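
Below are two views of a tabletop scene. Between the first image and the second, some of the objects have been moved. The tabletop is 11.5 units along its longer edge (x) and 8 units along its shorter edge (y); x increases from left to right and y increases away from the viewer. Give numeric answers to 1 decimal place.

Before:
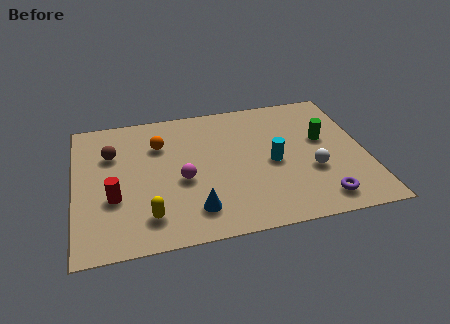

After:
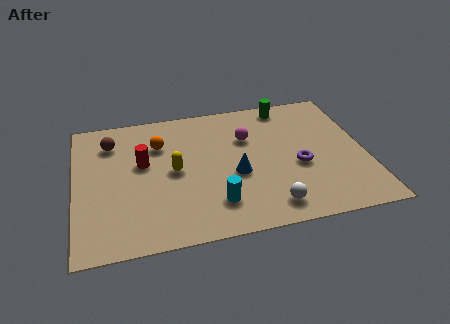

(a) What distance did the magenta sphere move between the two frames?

3.4

From (4.2, 3.4) to (6.9, 5.4), the magenta sphere covered √(2.7² + 2.0²) ≈ 3.4 units.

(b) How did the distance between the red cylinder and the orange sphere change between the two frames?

-2.2

The distance was about 3.4 in the first image and 1.2 in the second, so they moved 2.2 units closer together.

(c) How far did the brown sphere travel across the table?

0.7

The brown sphere moved from about (1.5, 5.5) to (1.5, 6.2), a distance of √(0.0² + 0.7²) ≈ 0.7.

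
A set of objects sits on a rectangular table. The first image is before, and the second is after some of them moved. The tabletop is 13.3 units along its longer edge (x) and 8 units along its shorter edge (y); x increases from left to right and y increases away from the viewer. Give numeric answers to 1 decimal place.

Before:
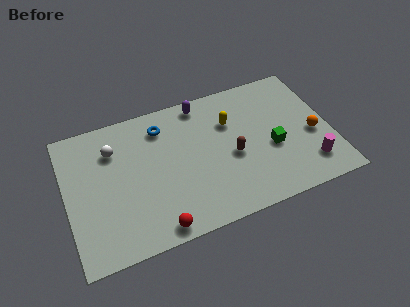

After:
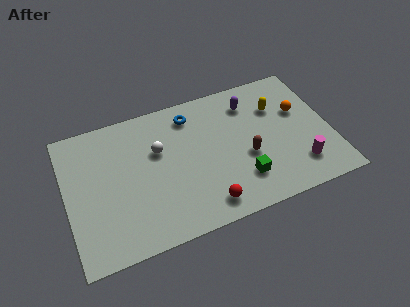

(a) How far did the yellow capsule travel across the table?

2.4

The yellow capsule was near (8.4, 5.5) before and (10.8, 5.6) after, so it travelled √(2.4² + 0.1²) ≈ 2.4 units.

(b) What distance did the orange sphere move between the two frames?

1.7

The orange sphere moved from about (12.4, 3.4) to (11.9, 5.0), a distance of √(0.5² + 1.6²) ≈ 1.7.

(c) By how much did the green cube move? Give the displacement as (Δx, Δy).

(-1.7, -1.3)

From the two frames, the green cube sits at roughly (10.3, 3.3) before and (8.6, 2.0) after.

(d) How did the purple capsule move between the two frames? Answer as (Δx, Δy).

(2.4, -0.8)

The purple capsule was at about (7.1, 7.1) and moved to about (9.5, 6.3).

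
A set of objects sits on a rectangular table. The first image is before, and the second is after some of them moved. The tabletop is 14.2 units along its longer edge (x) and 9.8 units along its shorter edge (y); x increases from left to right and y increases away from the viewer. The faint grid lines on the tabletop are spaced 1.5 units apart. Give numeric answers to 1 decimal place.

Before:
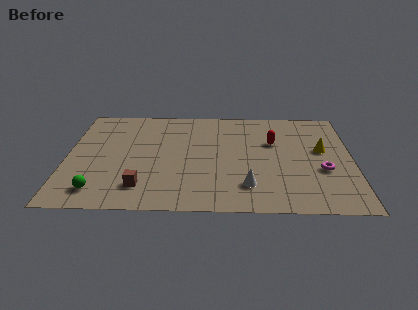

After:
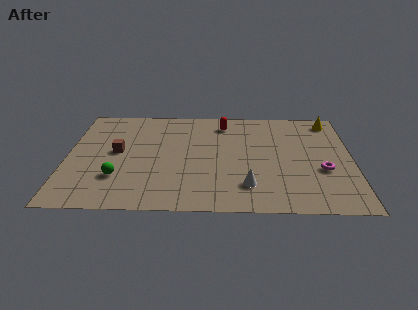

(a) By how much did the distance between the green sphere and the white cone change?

-0.9

Before: roughly 7.3 units apart; after: 6.4. That's 0.9 units closer together.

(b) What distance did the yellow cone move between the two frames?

2.9

From (12.7, 5.6) to (13.2, 8.5), the yellow cone covered √(0.5² + 2.9²) ≈ 2.9 units.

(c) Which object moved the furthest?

the brown cube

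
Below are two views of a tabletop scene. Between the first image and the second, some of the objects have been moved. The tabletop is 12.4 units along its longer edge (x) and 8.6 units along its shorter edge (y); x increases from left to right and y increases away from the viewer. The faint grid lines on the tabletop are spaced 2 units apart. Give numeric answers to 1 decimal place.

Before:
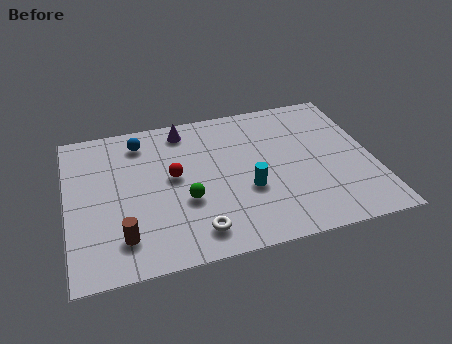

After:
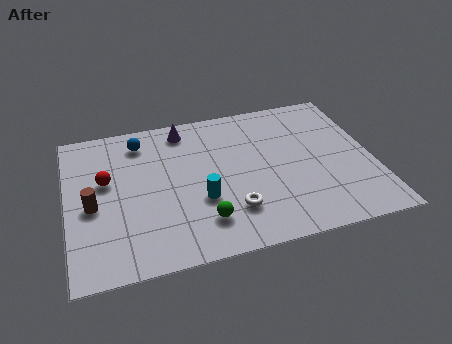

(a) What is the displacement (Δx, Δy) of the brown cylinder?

(-1.1, 2.0)

The brown cylinder was at about (2.1, 1.8) and moved to about (1.0, 3.8).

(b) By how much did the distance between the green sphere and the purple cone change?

+1.3

They were about 4.2 units apart before and 5.5 after — 1.3 units further apart.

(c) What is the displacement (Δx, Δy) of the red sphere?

(-2.7, 0.4)

The red sphere started near (4.3, 4.7) and ended near (1.6, 5.1).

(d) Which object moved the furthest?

the red sphere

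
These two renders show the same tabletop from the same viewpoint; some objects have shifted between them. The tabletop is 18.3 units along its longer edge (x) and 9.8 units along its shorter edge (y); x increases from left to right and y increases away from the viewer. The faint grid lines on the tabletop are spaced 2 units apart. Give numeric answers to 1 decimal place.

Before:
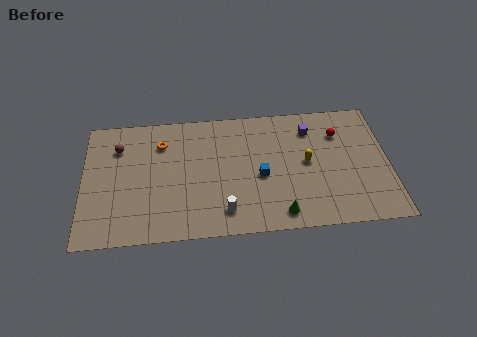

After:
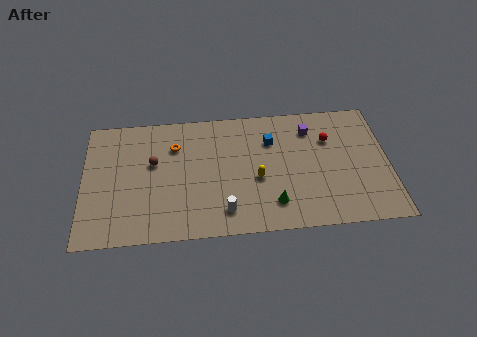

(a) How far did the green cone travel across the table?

0.9

The green cone was near (11.7, 1.3) before and (11.3, 2.1) after, so it travelled √(0.4² + 0.8²) ≈ 0.9 units.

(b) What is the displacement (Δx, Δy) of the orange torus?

(0.8, -0.3)

The orange torus was at about (4.7, 7.4) and moved to about (5.5, 7.1).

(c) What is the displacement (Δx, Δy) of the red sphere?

(-0.6, -0.4)

The red sphere started near (15.4, 7.2) and ended near (14.8, 6.8).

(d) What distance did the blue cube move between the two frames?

2.8

From (10.6, 4.3) to (11.3, 7.0), the blue cube covered √(0.7² + 2.7²) ≈ 2.8 units.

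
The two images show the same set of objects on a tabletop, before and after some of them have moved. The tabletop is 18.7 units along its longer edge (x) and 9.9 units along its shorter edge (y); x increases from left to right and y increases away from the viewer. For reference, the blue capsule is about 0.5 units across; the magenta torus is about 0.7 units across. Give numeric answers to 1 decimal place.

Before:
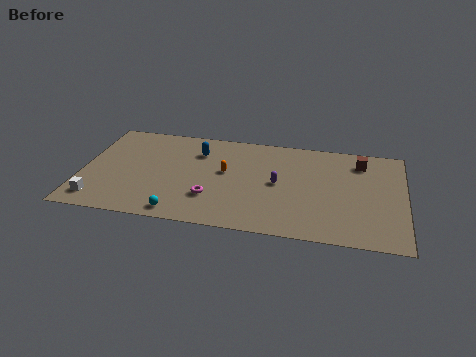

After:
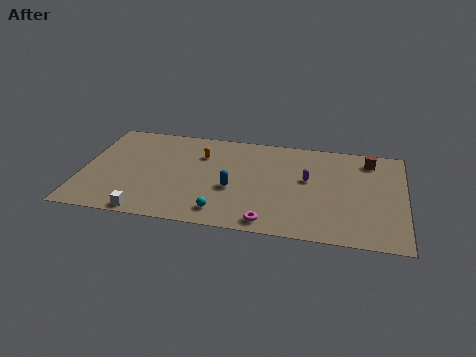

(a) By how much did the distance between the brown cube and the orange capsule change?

+1.7

The distance was about 8.2 in the first image and 9.9 in the second, so they moved 1.7 units further apart.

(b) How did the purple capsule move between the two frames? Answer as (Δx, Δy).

(1.7, 0.7)

The purple capsule was at about (11.4, 5.0) and moved to about (13.1, 5.7).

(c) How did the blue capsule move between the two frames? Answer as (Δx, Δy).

(2.2, -3.4)

From the two frames, the blue capsule sits at roughly (6.6, 7.4) before and (8.8, 4.0) after.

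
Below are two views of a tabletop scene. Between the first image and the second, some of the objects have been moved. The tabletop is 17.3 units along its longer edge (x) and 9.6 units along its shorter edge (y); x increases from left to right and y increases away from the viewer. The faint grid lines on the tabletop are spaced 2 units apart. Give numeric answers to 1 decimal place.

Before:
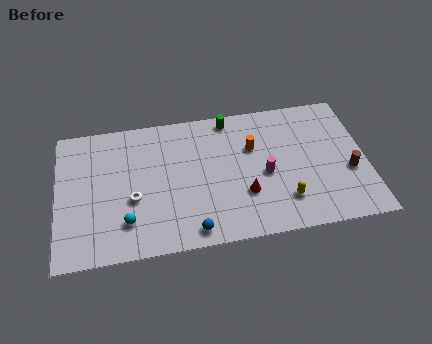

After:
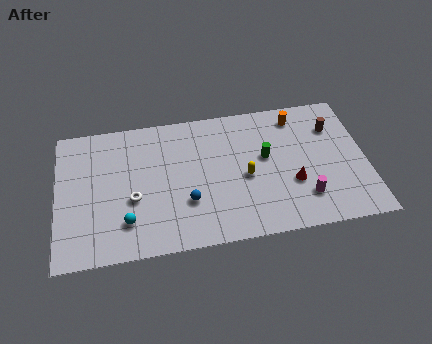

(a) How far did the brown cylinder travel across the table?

3.4

The brown cylinder was near (16.3, 3.7) before and (15.6, 7.0) after, so it travelled √(0.7² + 3.3²) ≈ 3.4 units.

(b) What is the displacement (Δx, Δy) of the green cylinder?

(1.9, -3.1)

The green cylinder started near (9.8, 8.6) and ended near (11.7, 5.5).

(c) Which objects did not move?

the cyan sphere and the white torus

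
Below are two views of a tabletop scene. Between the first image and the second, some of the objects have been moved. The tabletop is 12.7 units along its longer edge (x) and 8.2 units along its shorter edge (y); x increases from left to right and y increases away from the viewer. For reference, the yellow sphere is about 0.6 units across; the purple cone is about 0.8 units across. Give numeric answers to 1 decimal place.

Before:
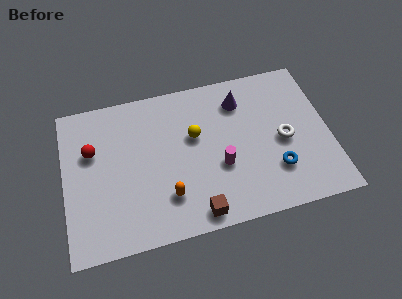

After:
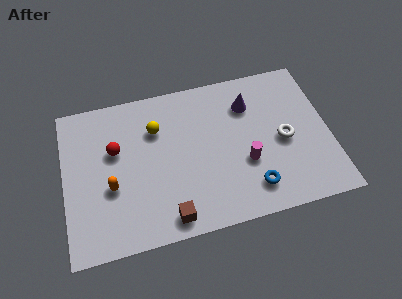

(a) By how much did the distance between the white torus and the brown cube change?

+1.1

Before: roughly 5.3 units apart; after: 6.4. That's 1.1 units further apart.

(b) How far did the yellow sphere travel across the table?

2.0

From (6.3, 5.0) to (4.5, 5.8), the yellow sphere covered √(1.8² + 0.8²) ≈ 2.0 units.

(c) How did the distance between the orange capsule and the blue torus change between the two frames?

+1.6

The distance was about 5.2 in the first image and 6.8 in the second, so they moved 1.6 units further apart.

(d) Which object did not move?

the white torus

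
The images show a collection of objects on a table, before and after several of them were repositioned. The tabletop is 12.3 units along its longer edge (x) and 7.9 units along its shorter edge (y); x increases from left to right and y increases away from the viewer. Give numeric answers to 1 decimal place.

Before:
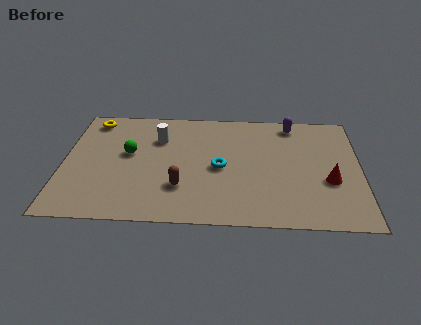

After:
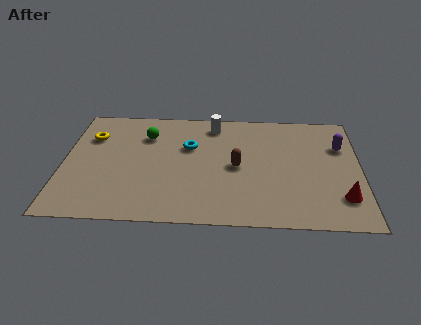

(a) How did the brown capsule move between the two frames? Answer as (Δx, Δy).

(2.3, 1.5)

From the two frames, the brown capsule sits at roughly (4.9, 2.3) before and (7.2, 3.8) after.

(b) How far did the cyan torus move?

1.9

From (6.5, 3.7) to (5.2, 5.1), the cyan torus covered √(1.3² + 1.4²) ≈ 1.9 units.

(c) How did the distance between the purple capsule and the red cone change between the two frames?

-0.7

The distance was about 4.2 in the first image and 3.5 in the second, so they moved 0.7 units closer together.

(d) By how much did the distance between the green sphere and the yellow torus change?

-0.5

Before: roughly 2.8 units apart; after: 2.3. That's 0.5 units closer together.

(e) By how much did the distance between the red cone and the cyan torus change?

+2.5

They were about 4.6 units apart before and 7.1 after — 2.5 units further apart.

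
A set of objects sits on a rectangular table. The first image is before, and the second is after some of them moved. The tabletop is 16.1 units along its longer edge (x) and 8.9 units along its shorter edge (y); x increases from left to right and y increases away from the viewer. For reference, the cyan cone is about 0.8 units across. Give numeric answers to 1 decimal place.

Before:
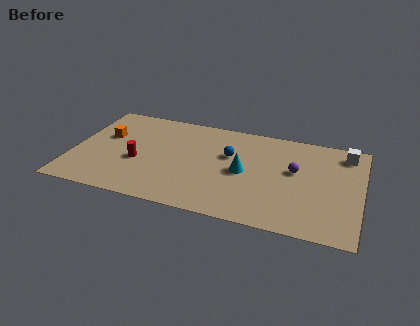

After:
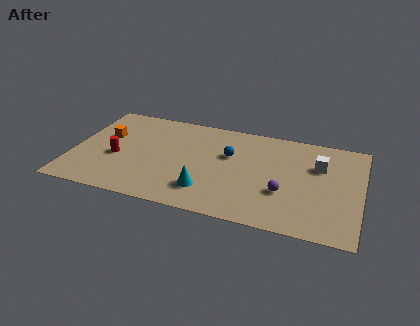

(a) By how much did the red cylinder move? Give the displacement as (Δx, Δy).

(-1.2, 0.1)

The red cylinder was at about (3.7, 3.6) and moved to about (2.5, 3.7).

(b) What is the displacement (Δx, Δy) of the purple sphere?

(-0.5, -2.1)

The purple sphere was at about (12.4, 5.2) and moved to about (11.9, 3.1).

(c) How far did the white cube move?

2.1

The white cube moved from about (15.1, 7.5) to (13.7, 6.0), a distance of √(1.4² + 1.5²) ≈ 2.1.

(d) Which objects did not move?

the orange cube and the blue sphere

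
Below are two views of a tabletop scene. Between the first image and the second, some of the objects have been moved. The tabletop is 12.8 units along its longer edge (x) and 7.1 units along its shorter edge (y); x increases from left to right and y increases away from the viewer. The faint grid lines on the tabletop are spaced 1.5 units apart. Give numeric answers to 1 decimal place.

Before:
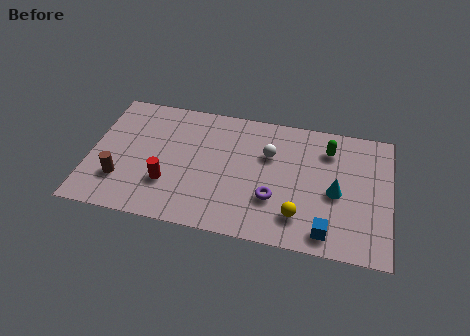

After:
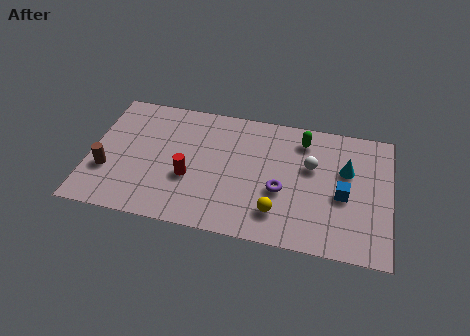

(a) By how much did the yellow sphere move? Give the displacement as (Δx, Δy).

(-0.9, 0.0)

From the two frames, the yellow sphere sits at roughly (9.0, 1.6) before and (8.1, 1.6) after.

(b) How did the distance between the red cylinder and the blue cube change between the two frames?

-0.4

The distance was about 6.9 in the first image and 6.5 in the second, so they moved 0.4 units closer together.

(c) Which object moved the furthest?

the blue cube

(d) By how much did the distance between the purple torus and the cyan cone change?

+0.4

The distance was about 2.8 in the first image and 3.2 in the second, so they moved 0.4 units further apart.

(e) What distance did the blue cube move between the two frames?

2.2

The blue cube was near (10.2, 1.0) before and (10.8, 3.1) after, so it travelled √(0.6² + 2.1²) ≈ 2.2 units.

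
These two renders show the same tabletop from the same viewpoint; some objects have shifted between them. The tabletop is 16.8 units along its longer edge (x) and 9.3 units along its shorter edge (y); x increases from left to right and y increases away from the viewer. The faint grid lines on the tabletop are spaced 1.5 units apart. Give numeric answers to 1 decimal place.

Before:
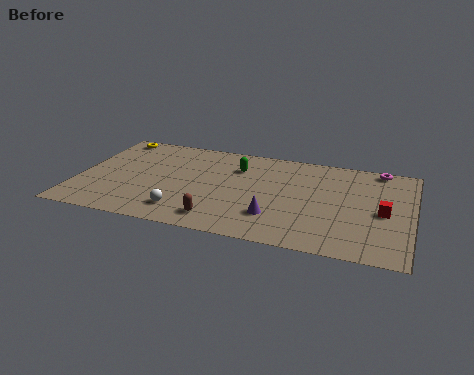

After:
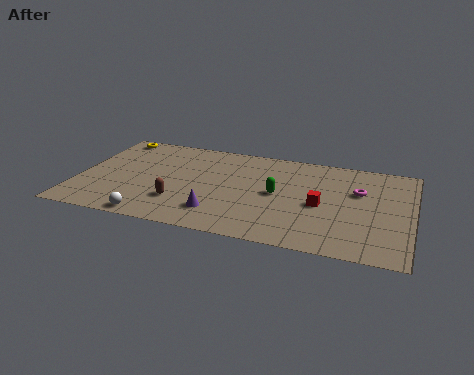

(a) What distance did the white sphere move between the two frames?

1.8

From (5.6, 1.8) to (4.1, 0.8), the white sphere covered √(1.5² + 1.0²) ≈ 1.8 units.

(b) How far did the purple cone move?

2.8

The purple cone moved from about (10.1, 2.5) to (7.3, 2.1), a distance of √(2.8² + 0.4²) ≈ 2.8.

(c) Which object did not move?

the yellow torus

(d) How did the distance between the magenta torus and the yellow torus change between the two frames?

-0.7

Before: roughly 13.7 units apart; after: 13.0. That's 0.7 units closer together.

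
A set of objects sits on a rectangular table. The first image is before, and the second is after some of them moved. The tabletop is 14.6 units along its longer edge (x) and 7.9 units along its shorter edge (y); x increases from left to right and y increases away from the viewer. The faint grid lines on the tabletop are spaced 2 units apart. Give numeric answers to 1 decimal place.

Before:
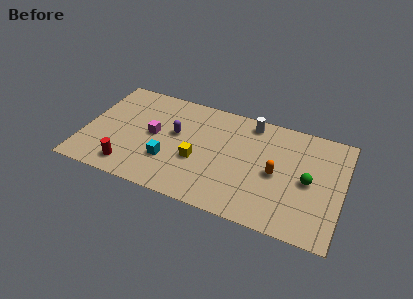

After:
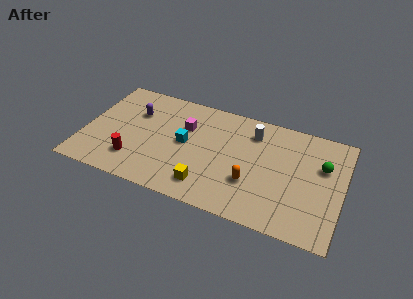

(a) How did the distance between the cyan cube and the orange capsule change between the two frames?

-1.9

Before: roughly 6.1 units apart; after: 4.2. That's 1.9 units closer together.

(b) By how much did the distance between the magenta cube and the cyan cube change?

-0.7

The distance was about 1.9 in the first image and 1.2 in the second, so they moved 0.7 units closer together.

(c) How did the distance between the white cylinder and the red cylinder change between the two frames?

-0.8

The distance was about 8.5 in the first image and 7.7 in the second, so they moved 0.8 units closer together.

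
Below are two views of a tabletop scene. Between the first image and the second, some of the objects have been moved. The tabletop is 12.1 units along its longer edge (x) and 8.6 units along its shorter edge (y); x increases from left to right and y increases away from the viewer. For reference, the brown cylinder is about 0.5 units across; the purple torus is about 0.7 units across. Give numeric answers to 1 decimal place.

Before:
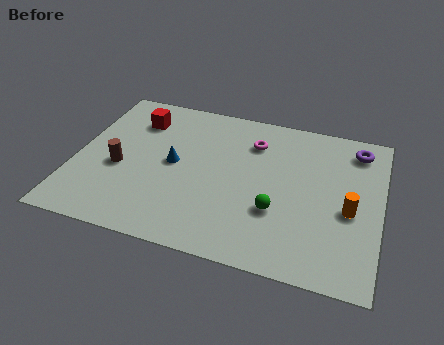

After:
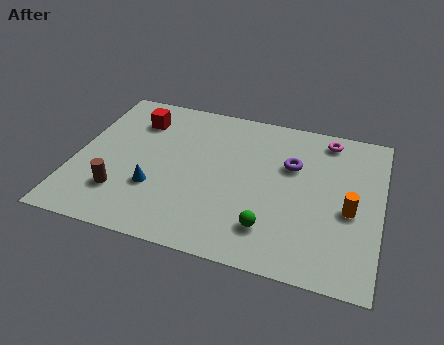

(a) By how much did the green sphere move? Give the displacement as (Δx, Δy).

(-0.2, -1.0)

The green sphere was at about (8.1, 2.9) and moved to about (7.9, 1.9).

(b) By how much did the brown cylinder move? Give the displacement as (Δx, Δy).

(0.2, -1.4)

The brown cylinder started near (1.8, 3.6) and ended near (2.0, 2.2).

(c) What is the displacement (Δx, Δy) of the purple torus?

(-2.5, -1.6)

The purple torus was at about (11.0, 7.2) and moved to about (8.5, 5.6).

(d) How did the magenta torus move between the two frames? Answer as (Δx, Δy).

(2.9, 1.0)

The magenta torus started near (6.9, 6.5) and ended near (9.8, 7.5).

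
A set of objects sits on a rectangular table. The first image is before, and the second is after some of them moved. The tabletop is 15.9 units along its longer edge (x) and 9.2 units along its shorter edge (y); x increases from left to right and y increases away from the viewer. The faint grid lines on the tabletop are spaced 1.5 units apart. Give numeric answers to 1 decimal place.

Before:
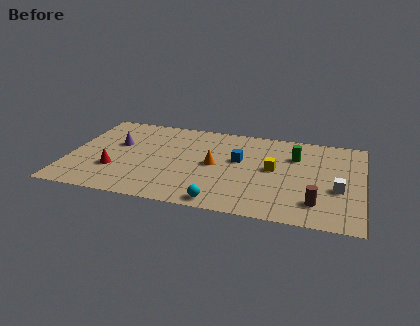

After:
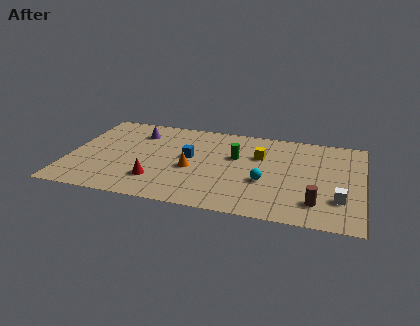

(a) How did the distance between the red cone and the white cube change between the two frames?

-2.2

Before: roughly 12.0 units apart; after: 9.8. That's 2.2 units closer together.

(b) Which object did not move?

the brown cylinder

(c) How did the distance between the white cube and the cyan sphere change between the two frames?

-2.6

They were about 6.7 units apart before and 4.1 after — 2.6 units closer together.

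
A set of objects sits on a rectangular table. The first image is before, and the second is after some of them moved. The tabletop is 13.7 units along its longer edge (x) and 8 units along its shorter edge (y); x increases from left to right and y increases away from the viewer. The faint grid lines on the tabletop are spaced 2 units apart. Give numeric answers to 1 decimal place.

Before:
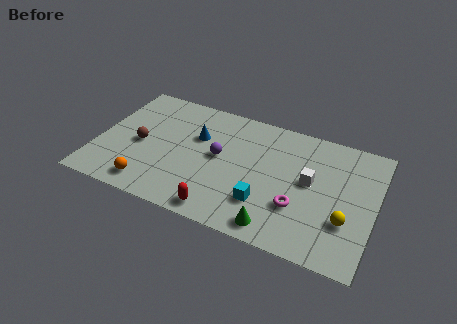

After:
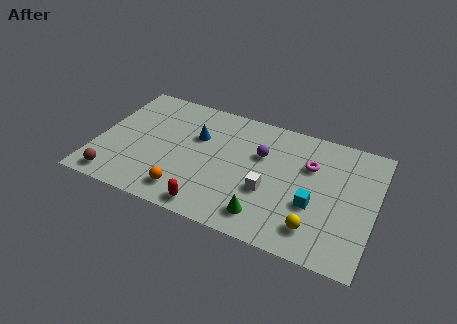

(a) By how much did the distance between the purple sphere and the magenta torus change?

-2.0

The distance was about 4.4 in the first image and 2.4 in the second, so they moved 2.0 units closer together.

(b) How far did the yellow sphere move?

1.7

The yellow sphere moved from about (12.4, 2.6) to (11.0, 1.6), a distance of √(1.4² + 1.0²) ≈ 1.7.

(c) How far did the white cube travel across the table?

2.4

The white cube moved from about (10.5, 4.4) to (8.6, 3.0), a distance of √(1.9² + 1.4²) ≈ 2.4.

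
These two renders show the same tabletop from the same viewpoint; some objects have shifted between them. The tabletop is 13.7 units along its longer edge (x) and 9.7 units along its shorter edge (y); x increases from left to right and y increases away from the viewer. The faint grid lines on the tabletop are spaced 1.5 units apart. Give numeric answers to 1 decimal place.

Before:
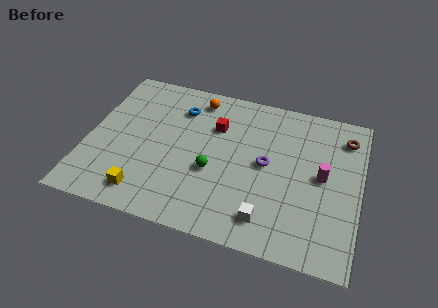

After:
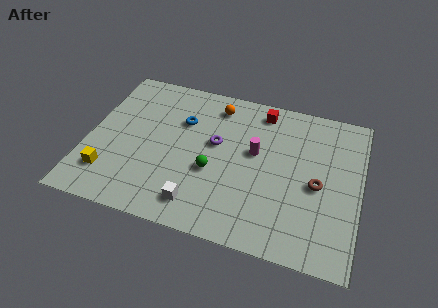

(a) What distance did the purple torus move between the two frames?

2.7

The purple torus was near (9.0, 5.0) before and (6.4, 5.6) after, so it travelled √(2.6² + 0.6²) ≈ 2.7 units.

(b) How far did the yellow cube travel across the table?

2.0

The yellow cube was near (3.2, 1.5) before and (1.3, 2.2) after, so it travelled √(1.9² + 0.7²) ≈ 2.0 units.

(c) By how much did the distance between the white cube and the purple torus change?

+0.7

Before: roughly 3.3 units apart; after: 4.0. That's 0.7 units further apart.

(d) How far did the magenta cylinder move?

3.5

The magenta cylinder was near (11.8, 5.0) before and (8.4, 5.6) after, so it travelled √(3.4² + 0.6²) ≈ 3.5 units.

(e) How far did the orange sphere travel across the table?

1.0

From (5.2, 8.3) to (6.2, 8.1), the orange sphere covered √(1.0² + 0.2²) ≈ 1.0 units.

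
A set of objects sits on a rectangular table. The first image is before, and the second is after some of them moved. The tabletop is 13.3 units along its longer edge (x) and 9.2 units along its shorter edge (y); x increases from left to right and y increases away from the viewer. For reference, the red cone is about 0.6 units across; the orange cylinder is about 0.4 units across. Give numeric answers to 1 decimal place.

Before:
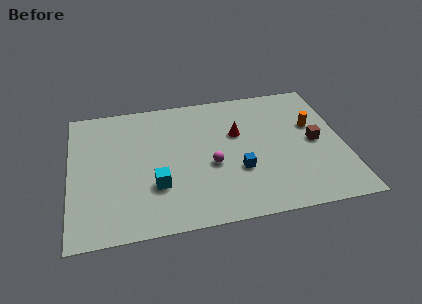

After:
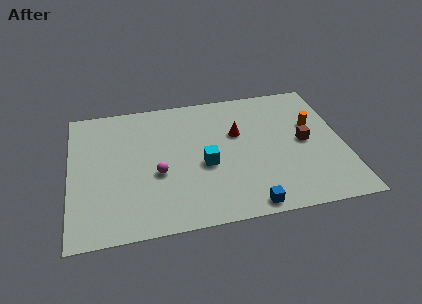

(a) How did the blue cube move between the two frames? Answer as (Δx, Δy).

(0.3, -2.4)

The blue cube started near (8.1, 3.2) and ended near (8.4, 0.8).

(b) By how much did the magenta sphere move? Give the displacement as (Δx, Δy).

(-2.6, -0.1)

From the two frames, the magenta sphere sits at roughly (6.8, 3.8) before and (4.2, 3.7) after.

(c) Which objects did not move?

the orange cylinder and the red cone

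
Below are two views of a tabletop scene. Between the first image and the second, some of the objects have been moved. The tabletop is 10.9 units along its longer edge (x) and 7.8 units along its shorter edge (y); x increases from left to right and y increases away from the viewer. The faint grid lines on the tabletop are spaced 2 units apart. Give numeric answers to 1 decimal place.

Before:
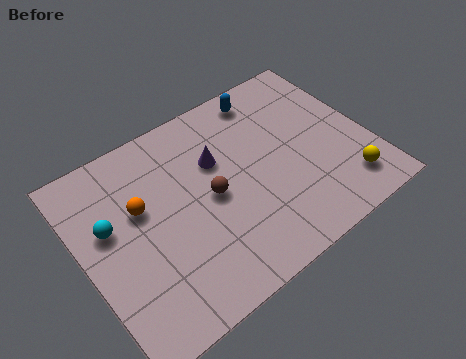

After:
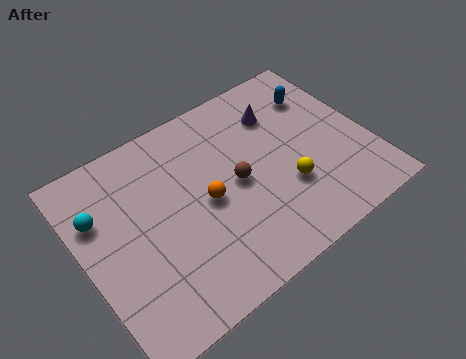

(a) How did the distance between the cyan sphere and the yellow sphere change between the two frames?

-1.9

Before: roughly 9.1 units apart; after: 7.2. That's 1.9 units closer together.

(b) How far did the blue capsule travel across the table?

2.1

From (7.6, 6.8) to (9.5, 5.8), the blue capsule covered √(1.9² + 1.0²) ≈ 2.1 units.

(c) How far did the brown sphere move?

1.0

The brown sphere moved from about (4.8, 3.8) to (5.8, 3.8), a distance of √(1.0² + 0.0²) ≈ 1.0.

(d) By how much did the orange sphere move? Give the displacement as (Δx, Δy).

(2.3, -1.1)

The orange sphere was at about (2.3, 4.8) and moved to about (4.6, 3.7).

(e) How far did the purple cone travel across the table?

2.7

From (5.3, 5.1) to (7.9, 5.8), the purple cone covered √(2.6² + 0.7²) ≈ 2.7 units.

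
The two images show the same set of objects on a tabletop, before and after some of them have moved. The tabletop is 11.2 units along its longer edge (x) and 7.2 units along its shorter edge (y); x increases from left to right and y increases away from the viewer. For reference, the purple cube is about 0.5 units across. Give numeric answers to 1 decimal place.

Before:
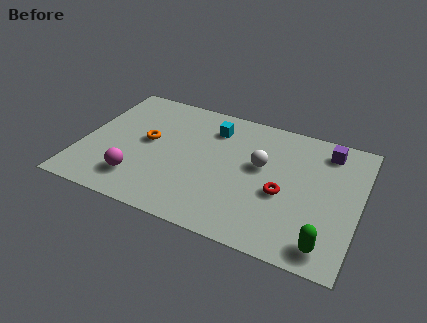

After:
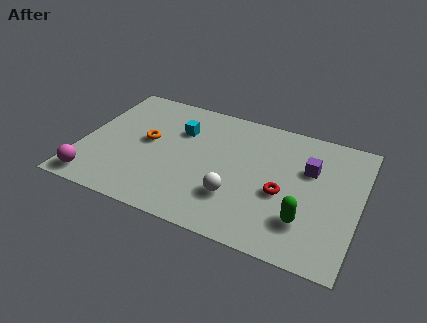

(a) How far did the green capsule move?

1.3

From (10.1, 1.0) to (9.2, 1.9), the green capsule covered √(0.9² + 0.9²) ≈ 1.3 units.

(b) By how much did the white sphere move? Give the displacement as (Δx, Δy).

(-0.8, -2.1)

The white sphere started near (7.2, 4.2) and ended near (6.4, 2.1).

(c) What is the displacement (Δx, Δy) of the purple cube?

(-0.6, -1.3)

The purple cube was at about (9.7, 6.0) and moved to about (9.1, 4.7).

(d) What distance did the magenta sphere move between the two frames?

1.8

The magenta sphere moved from about (2.5, 1.6) to (0.8, 0.9), a distance of √(1.7² + 0.7²) ≈ 1.8.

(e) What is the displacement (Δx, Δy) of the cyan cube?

(-1.3, -0.6)

From the two frames, the cyan cube sits at roughly (5.1, 5.6) before and (3.8, 5.0) after.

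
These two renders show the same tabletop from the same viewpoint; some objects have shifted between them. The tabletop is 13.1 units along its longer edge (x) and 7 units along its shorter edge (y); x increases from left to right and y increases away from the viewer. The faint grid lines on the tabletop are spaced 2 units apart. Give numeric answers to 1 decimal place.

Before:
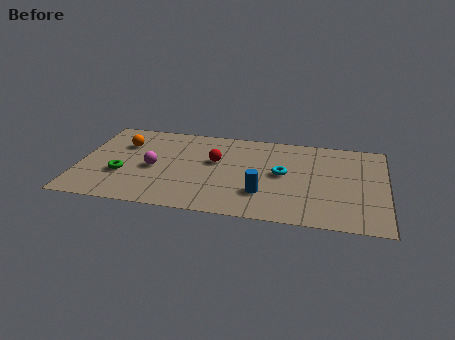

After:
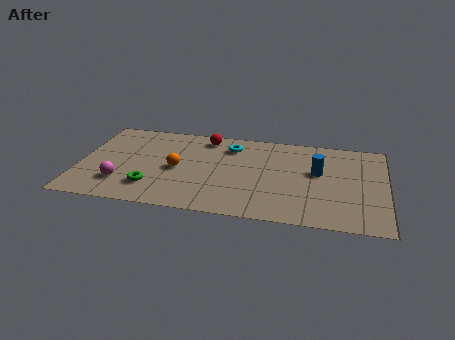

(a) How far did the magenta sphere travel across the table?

1.9

The magenta sphere was near (3.2, 3.2) before and (1.9, 1.8) after, so it travelled √(1.3² + 1.4²) ≈ 1.9 units.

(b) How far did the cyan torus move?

2.9

From (8.7, 3.7) to (6.4, 5.5), the cyan torus covered √(2.3² + 1.8²) ≈ 2.9 units.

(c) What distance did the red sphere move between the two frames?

1.9

The red sphere was near (5.8, 4.2) before and (5.3, 6.0) after, so it travelled √(0.5² + 1.8²) ≈ 1.9 units.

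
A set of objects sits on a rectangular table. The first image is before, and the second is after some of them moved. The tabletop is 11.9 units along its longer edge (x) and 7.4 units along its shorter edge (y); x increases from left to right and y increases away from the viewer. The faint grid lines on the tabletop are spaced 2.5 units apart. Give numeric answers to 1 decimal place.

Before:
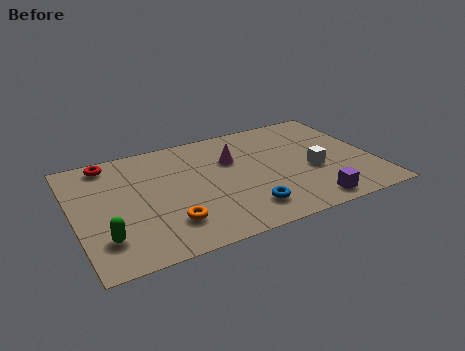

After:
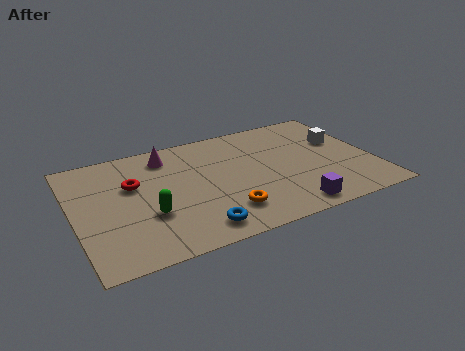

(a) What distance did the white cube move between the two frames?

2.1

The white cube was near (9.4, 3.0) before and (10.8, 4.6) after, so it travelled √(1.4² + 1.6²) ≈ 2.1 units.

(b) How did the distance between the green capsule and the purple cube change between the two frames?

-2.4

The distance was about 8.1 in the first image and 5.7 in the second, so they moved 2.4 units closer together.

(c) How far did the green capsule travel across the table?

2.0

From (1.0, 1.8) to (2.8, 2.6), the green capsule covered √(1.8² + 0.8²) ≈ 2.0 units.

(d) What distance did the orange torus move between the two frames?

2.2

From (3.5, 1.8) to (5.7, 1.7), the orange torus covered √(2.2² + 0.1²) ≈ 2.2 units.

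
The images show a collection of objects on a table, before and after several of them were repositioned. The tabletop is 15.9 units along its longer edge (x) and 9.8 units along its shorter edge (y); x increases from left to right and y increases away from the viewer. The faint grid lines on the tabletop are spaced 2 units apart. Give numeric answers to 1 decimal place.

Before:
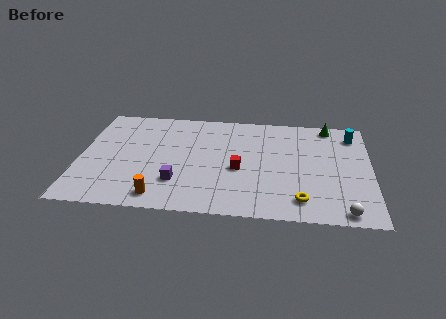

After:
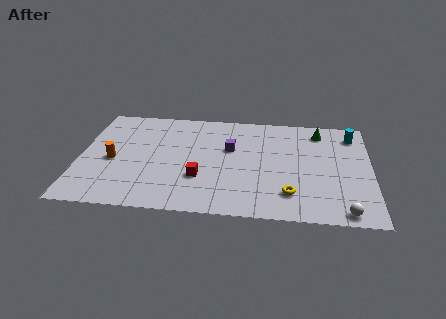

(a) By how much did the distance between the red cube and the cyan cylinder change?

+2.3

They were about 7.3 units apart before and 9.6 after — 2.3 units further apart.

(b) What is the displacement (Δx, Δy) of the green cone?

(-0.5, -0.6)

The green cone started near (13.6, 8.8) and ended near (13.1, 8.2).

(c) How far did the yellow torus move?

0.8

The yellow torus was near (12.1, 1.7) before and (11.5, 2.2) after, so it travelled √(0.6² + 0.5²) ≈ 0.8 units.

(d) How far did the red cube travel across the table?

2.3

From (8.7, 4.2) to (6.6, 3.2), the red cube covered √(2.1² + 1.0²) ≈ 2.3 units.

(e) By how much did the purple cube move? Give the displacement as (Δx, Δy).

(2.8, 3.4)

The purple cube was at about (5.4, 2.7) and moved to about (8.2, 6.1).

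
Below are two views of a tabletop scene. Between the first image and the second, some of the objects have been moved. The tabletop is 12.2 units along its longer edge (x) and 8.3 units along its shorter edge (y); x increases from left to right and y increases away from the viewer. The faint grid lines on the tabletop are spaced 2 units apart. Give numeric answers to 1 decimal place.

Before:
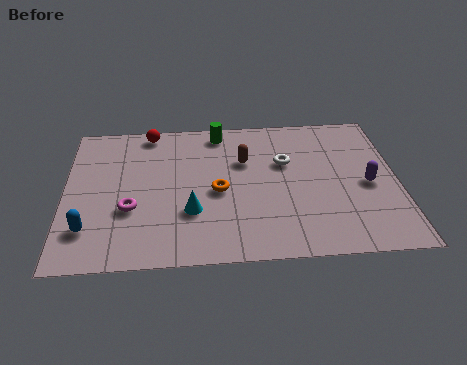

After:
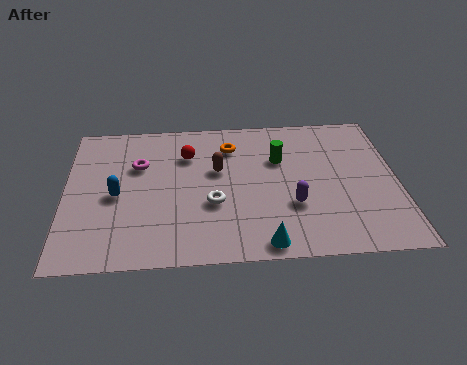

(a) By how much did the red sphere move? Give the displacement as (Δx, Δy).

(1.4, -1.5)

The red sphere started near (3.1, 7.5) and ended near (4.5, 6.0).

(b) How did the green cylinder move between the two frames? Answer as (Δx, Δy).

(2.2, -1.8)

The green cylinder was at about (5.7, 7.3) and moved to about (7.9, 5.5).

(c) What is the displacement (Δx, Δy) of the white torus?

(-2.7, -2.2)

The white torus was at about (8.1, 5.3) and moved to about (5.4, 3.1).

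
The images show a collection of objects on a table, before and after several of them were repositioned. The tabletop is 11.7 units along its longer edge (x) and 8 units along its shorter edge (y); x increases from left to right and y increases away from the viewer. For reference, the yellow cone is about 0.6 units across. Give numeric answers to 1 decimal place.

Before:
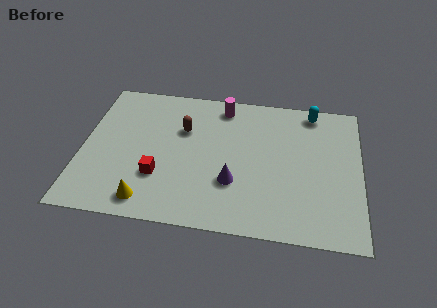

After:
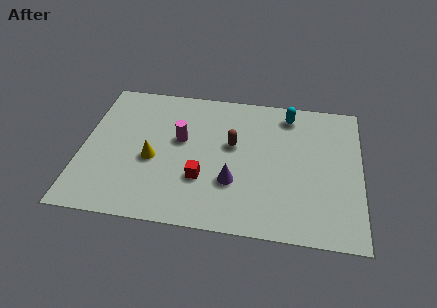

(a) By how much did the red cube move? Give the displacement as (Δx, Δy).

(1.8, 0.1)

The red cube was at about (3.3, 2.5) and moved to about (5.1, 2.6).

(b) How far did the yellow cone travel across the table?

2.3

The yellow cone was near (2.9, 1.1) before and (3.0, 3.4) after, so it travelled √(0.1² + 2.3²) ≈ 2.3 units.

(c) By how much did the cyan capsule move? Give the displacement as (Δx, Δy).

(-1.0, -0.3)

The cyan capsule was at about (9.6, 7.1) and moved to about (8.6, 6.8).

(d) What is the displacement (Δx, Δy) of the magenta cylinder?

(-1.7, -2.2)

The magenta cylinder started near (5.8, 6.9) and ended near (4.1, 4.7).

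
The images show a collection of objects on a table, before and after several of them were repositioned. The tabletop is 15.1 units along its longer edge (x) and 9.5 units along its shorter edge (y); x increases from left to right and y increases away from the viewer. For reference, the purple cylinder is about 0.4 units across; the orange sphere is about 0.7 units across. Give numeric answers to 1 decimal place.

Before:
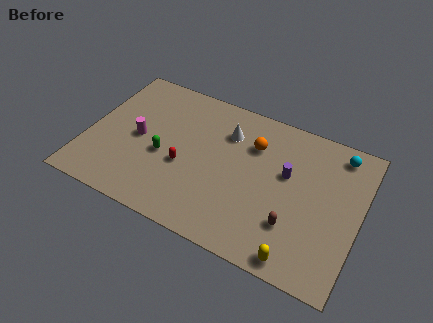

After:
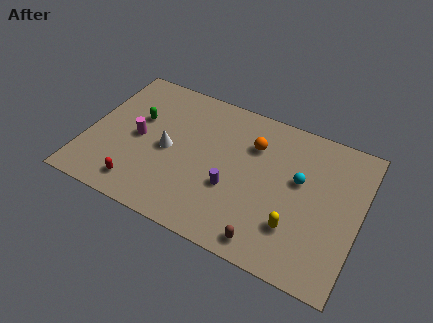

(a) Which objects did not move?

the orange sphere and the magenta cylinder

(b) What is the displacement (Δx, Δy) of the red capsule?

(-2.2, -2.3)

The red capsule started near (5.5, 3.8) and ended near (3.3, 1.5).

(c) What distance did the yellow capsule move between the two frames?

1.7

The yellow capsule was near (12.2, 0.9) before and (11.8, 2.6) after, so it travelled √(0.4² + 1.7²) ≈ 1.7 units.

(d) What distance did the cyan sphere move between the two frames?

3.2

The cyan sphere was near (13.6, 8.2) before and (11.7, 5.6) after, so it travelled √(1.9² + 2.6²) ≈ 3.2 units.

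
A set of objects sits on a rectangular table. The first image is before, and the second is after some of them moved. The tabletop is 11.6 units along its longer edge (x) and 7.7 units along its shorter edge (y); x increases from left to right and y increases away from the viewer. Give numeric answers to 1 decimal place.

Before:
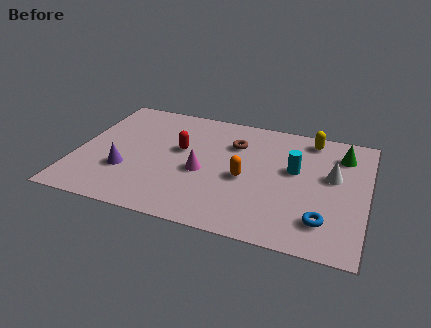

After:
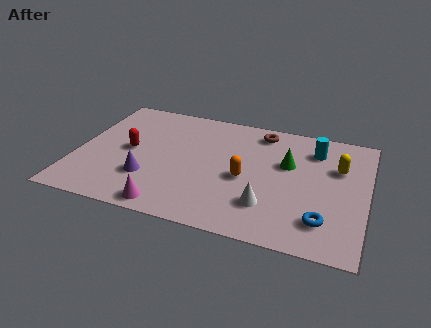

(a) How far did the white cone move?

3.5

The white cone moved from about (10.2, 4.5) to (7.8, 2.0), a distance of √(2.4² + 2.5²) ≈ 3.5.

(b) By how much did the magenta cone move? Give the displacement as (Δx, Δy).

(-1.1, -2.5)

From the two frames, the magenta cone sits at roughly (5.1, 3.3) before and (4.0, 0.8) after.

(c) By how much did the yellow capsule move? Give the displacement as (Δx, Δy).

(1.2, -1.6)

The yellow capsule started near (9.2, 6.7) and ended near (10.4, 5.1).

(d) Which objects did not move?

the blue torus and the orange capsule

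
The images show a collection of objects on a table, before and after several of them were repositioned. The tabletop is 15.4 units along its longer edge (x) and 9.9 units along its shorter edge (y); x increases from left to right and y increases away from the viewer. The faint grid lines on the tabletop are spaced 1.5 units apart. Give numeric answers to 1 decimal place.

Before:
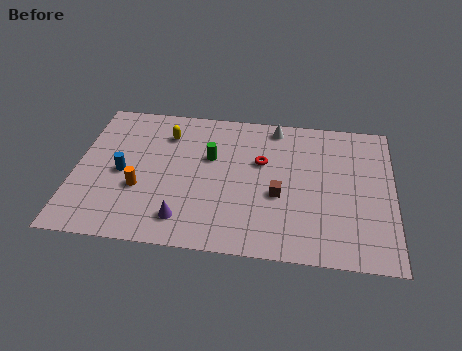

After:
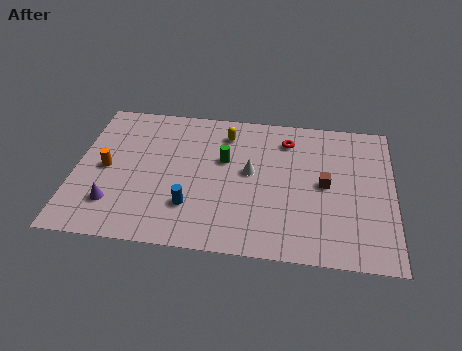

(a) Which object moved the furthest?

the blue cylinder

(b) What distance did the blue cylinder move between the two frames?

3.9

From (2.3, 4.6) to (5.7, 2.7), the blue cylinder covered √(3.4² + 1.9²) ≈ 3.9 units.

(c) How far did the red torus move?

2.1

The red torus was near (9.0, 6.2) before and (10.2, 7.9) after, so it travelled √(1.2² + 1.7²) ≈ 2.1 units.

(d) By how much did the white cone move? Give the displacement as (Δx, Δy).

(-1.1, -3.4)

The white cone started near (9.6, 8.8) and ended near (8.5, 5.4).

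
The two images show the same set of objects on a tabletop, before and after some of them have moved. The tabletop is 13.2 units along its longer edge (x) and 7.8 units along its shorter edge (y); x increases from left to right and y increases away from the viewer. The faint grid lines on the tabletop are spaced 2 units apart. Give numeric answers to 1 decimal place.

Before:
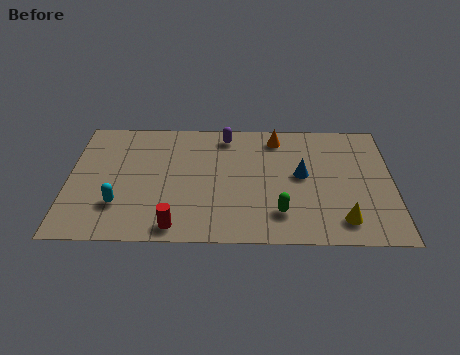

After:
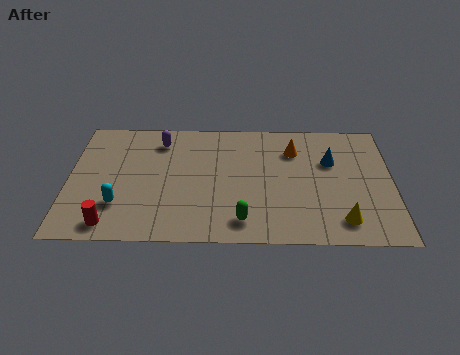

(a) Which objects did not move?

the yellow cone and the cyan capsule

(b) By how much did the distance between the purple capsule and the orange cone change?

+3.4

The distance was about 2.1 in the first image and 5.5 in the second, so they moved 3.4 units further apart.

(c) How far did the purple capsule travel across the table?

2.7

From (6.4, 6.7) to (3.7, 6.3), the purple capsule covered √(2.7² + 0.4²) ≈ 2.7 units.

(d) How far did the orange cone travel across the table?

1.1

From (8.5, 6.6) to (9.2, 5.8), the orange cone covered √(0.7² + 0.8²) ≈ 1.1 units.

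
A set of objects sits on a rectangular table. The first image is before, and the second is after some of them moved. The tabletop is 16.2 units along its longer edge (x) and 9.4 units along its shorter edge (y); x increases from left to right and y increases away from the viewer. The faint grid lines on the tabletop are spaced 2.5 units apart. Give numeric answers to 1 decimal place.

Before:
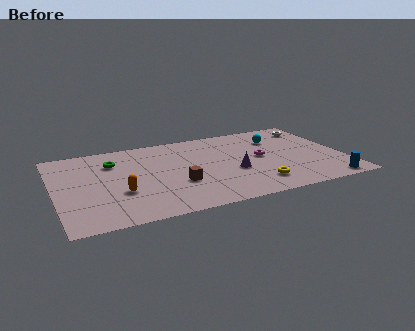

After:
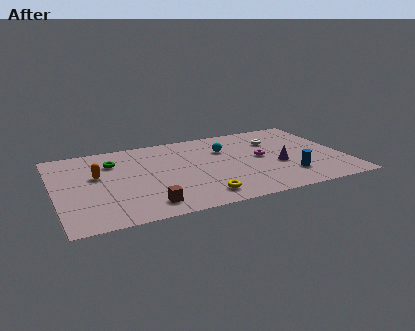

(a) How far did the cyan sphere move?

3.1

From (12.8, 6.9) to (9.7, 6.5), the cyan sphere covered √(3.1² + 0.4²) ≈ 3.1 units.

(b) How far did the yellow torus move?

3.2

The yellow torus moved from about (11.0, 1.9) to (7.8, 1.5), a distance of √(3.2² + 0.4²) ≈ 3.2.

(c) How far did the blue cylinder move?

2.5

The blue cylinder was near (14.9, 0.9) before and (12.8, 2.3) after, so it travelled √(2.1² + 1.4²) ≈ 2.5 units.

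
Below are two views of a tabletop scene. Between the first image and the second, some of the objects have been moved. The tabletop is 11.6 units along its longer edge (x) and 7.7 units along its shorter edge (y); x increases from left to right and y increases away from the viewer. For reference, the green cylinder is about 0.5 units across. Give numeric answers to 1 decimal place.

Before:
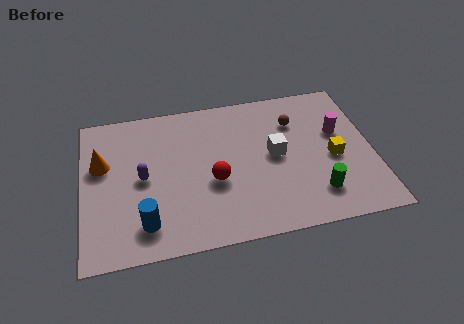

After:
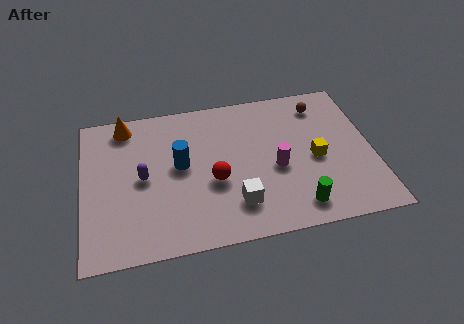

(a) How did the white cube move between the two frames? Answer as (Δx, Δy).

(-1.7, -2.2)

The white cube started near (7.7, 4.0) and ended near (6.0, 1.8).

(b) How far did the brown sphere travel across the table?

1.3

The brown sphere was near (8.6, 5.6) before and (9.7, 6.3) after, so it travelled √(1.1² + 0.7²) ≈ 1.3 units.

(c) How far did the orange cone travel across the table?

2.1

The orange cone moved from about (0.8, 4.8) to (1.8, 6.7), a distance of √(1.0² + 1.9²) ≈ 2.1.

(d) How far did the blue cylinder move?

3.1

From (2.4, 1.5) to (3.9, 4.2), the blue cylinder covered √(1.5² + 2.7²) ≈ 3.1 units.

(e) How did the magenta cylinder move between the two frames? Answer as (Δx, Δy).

(-2.6, -1.4)

The magenta cylinder was at about (10.3, 4.7) and moved to about (7.7, 3.3).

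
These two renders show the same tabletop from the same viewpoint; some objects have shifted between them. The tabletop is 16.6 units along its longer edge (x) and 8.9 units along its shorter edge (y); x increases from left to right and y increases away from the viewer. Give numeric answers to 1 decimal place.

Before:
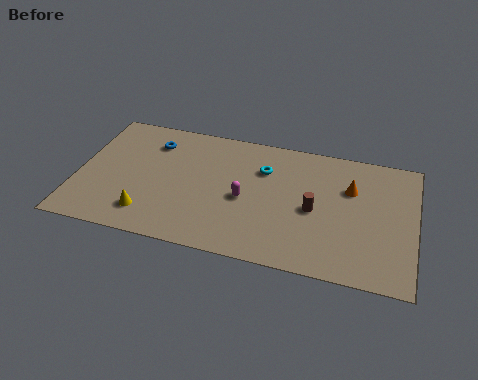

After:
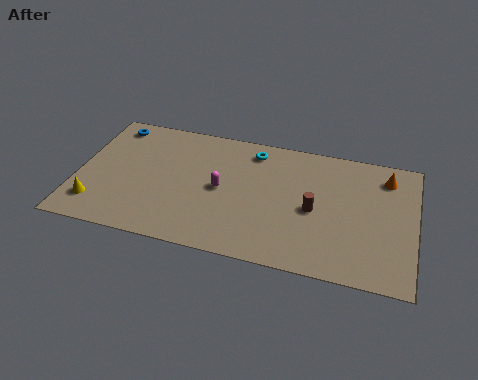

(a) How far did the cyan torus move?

1.3

From (9.1, 6.3) to (8.5, 7.5), the cyan torus covered √(0.6² + 1.2²) ≈ 1.3 units.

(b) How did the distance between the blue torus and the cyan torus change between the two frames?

+1.5

Before: roughly 5.6 units apart; after: 7.1. That's 1.5 units further apart.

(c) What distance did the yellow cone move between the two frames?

2.6

The yellow cone moved from about (3.7, 1.8) to (1.1, 1.9), a distance of √(2.6² + 0.1²) ≈ 2.6.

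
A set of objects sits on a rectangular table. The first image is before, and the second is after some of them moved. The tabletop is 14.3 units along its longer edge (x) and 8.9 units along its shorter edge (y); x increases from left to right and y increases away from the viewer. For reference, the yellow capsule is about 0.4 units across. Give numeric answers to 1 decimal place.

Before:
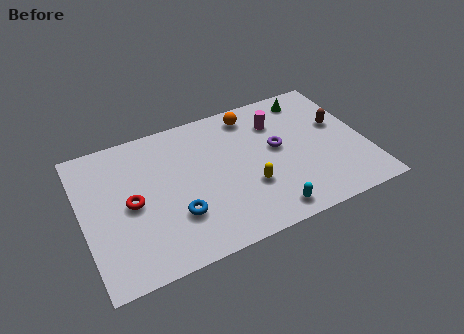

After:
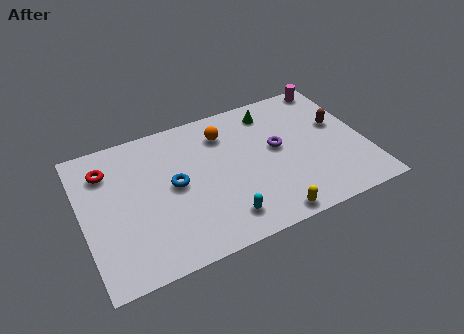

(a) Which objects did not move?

the purple torus and the brown capsule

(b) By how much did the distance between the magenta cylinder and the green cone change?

+1.3

Before: roughly 2.1 units apart; after: 3.4. That's 1.3 units further apart.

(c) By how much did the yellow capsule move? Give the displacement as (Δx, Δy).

(0.7, -2.2)

The yellow capsule was at about (8.2, 3.0) and moved to about (8.9, 0.8).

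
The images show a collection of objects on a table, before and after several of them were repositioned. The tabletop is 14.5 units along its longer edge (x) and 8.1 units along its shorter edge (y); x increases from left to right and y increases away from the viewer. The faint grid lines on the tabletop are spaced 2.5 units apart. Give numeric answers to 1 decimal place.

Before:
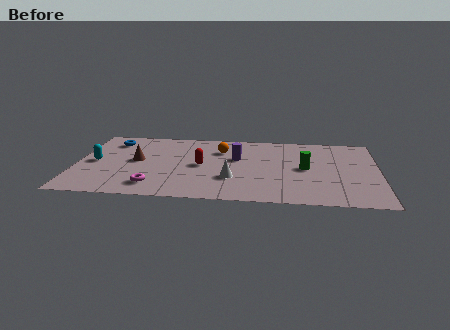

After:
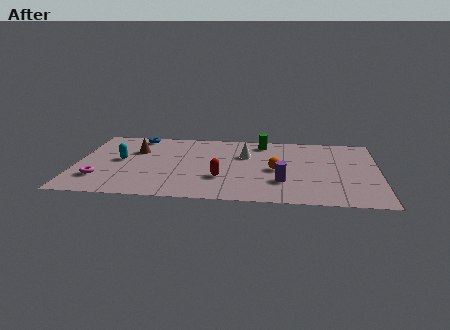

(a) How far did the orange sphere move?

3.4

The orange sphere was near (6.9, 5.9) before and (9.6, 3.8) after, so it travelled √(2.7² + 2.1²) ≈ 3.4 units.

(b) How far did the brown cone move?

1.2

The brown cone was near (2.9, 4.3) before and (2.8, 5.5) after, so it travelled √(0.1² + 1.2²) ≈ 1.2 units.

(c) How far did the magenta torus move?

2.7

The magenta torus moved from about (3.8, 1.5) to (1.2, 2.1), a distance of √(2.6² + 0.6²) ≈ 2.7.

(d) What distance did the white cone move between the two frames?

2.9

From (7.5, 2.6) to (8.1, 5.4), the white cone covered √(0.6² + 2.8²) ≈ 2.9 units.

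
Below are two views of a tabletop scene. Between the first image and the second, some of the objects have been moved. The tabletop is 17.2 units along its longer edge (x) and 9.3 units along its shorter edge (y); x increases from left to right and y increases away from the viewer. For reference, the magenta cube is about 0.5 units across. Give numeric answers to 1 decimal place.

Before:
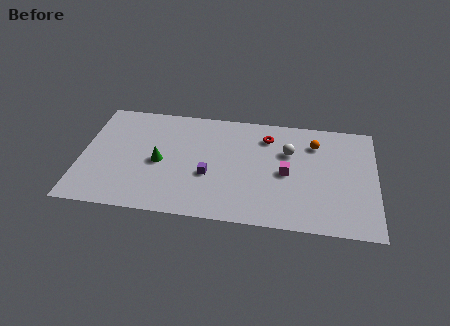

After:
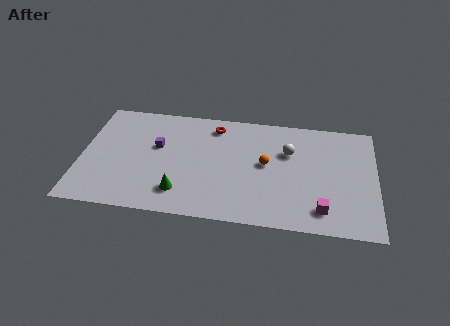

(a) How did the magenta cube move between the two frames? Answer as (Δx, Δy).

(2.1, -2.7)

The magenta cube started near (12.0, 4.4) and ended near (14.1, 1.7).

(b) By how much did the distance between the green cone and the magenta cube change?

+0.8

Before: roughly 7.4 units apart; after: 8.2. That's 0.8 units further apart.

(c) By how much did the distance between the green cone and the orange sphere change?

-3.7

Before: roughly 9.4 units apart; after: 5.7. That's 3.7 units closer together.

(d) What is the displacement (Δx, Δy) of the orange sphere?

(-2.8, -2.1)

From the two frames, the orange sphere sits at roughly (13.6, 7.1) before and (10.8, 5.0) after.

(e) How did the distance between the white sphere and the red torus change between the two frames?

+3.0

Before: roughly 1.7 units apart; after: 4.7. That's 3.0 units further apart.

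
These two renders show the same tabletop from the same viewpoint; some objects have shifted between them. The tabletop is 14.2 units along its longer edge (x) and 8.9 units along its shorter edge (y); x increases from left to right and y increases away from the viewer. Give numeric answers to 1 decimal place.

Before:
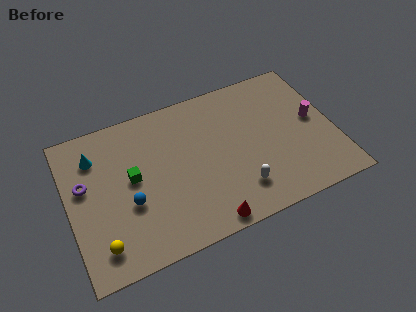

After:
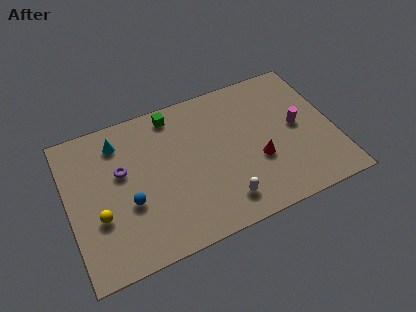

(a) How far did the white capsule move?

1.0

The white capsule was near (8.8, 2.0) before and (7.9, 1.6) after, so it travelled √(0.9² + 0.4²) ≈ 1.0 units.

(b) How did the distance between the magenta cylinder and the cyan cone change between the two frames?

-2.0

They were about 11.8 units apart before and 9.8 after — 2.0 units closer together.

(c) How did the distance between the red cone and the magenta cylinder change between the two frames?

-4.8

The distance was about 7.4 in the first image and 2.6 in the second, so they moved 4.8 units closer together.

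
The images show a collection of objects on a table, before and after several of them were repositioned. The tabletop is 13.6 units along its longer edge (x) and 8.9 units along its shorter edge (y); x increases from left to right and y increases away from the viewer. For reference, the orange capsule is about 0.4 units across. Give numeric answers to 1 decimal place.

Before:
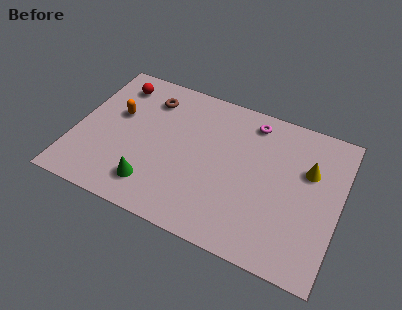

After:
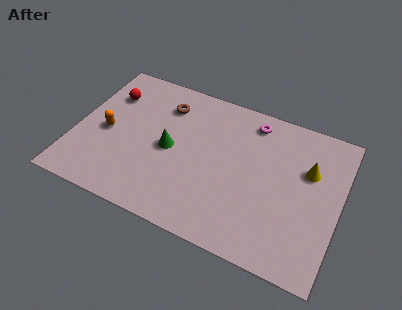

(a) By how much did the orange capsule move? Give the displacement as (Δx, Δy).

(-0.4, -1.3)

From the two frames, the orange capsule sits at roughly (2.0, 5.4) before and (1.6, 4.1) after.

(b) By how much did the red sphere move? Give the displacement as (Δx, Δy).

(-0.3, -0.8)

From the two frames, the red sphere sits at roughly (1.7, 7.3) before and (1.4, 6.5) after.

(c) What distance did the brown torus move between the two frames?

0.8

The brown torus was near (3.5, 7.0) before and (4.3, 6.9) after, so it travelled √(0.8² + 0.1²) ≈ 0.8 units.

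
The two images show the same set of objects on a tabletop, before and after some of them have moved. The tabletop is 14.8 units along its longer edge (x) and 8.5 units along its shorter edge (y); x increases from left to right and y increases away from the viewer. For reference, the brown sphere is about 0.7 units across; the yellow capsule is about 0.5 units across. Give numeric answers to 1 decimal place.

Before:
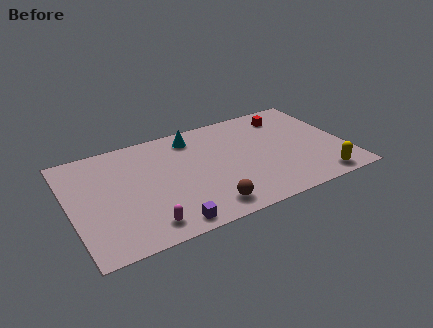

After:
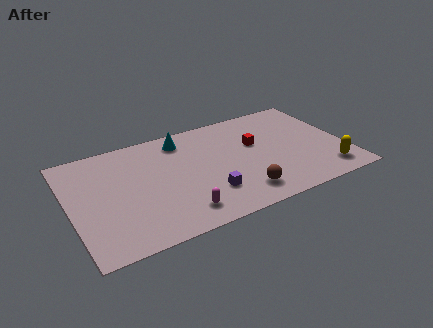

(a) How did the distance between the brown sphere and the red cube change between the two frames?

-3.8

The distance was about 7.6 in the first image and 3.8 in the second, so they moved 3.8 units closer together.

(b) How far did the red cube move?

2.6

From (12.1, 6.9) to (10.1, 5.2), the red cube covered √(2.0² + 1.7²) ≈ 2.6 units.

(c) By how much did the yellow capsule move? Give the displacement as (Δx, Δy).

(0.5, 0.5)

From the two frames, the yellow capsule sits at roughly (13.0, 1.0) before and (13.5, 1.5) after.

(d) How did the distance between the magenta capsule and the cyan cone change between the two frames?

-1.0

Before: roughly 6.7 units apart; after: 5.7. That's 1.0 units closer together.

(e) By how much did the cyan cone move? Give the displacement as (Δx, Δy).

(-0.6, 0.0)

From the two frames, the cyan cone sits at roughly (6.9, 7.1) before and (6.3, 7.1) after.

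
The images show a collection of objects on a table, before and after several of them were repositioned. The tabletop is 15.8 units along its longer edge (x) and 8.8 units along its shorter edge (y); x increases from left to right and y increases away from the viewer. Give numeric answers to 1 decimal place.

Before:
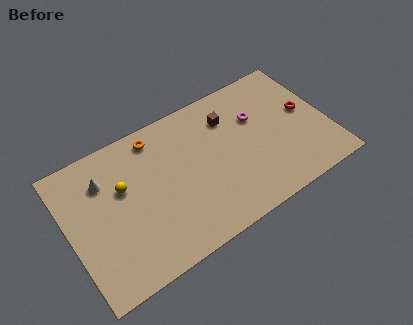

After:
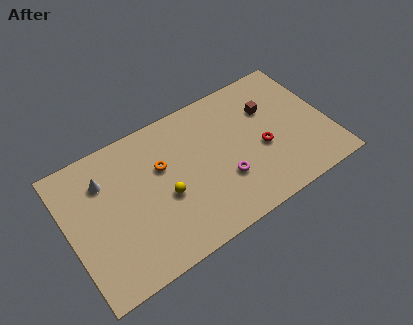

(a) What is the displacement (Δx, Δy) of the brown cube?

(2.4, -0.6)

From the two frames, the brown cube sits at roughly (10.1, 6.6) before and (12.5, 6.0) after.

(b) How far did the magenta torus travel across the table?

3.8

From (11.7, 5.8) to (9.2, 2.9), the magenta torus covered √(2.5² + 2.9²) ≈ 3.8 units.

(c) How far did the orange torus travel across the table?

2.0

The orange torus was near (5.7, 7.6) before and (5.8, 5.6) after, so it travelled √(0.1² + 2.0²) ≈ 2.0 units.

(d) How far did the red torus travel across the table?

3.1

From (14.6, 4.8) to (11.7, 3.7), the red torus covered √(2.9² + 1.1²) ≈ 3.1 units.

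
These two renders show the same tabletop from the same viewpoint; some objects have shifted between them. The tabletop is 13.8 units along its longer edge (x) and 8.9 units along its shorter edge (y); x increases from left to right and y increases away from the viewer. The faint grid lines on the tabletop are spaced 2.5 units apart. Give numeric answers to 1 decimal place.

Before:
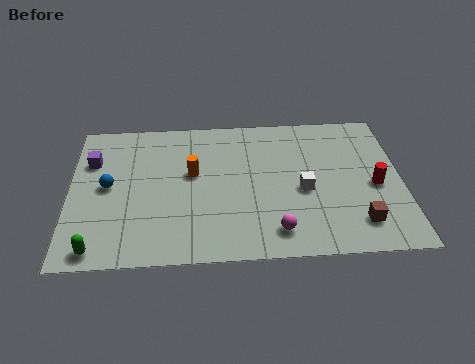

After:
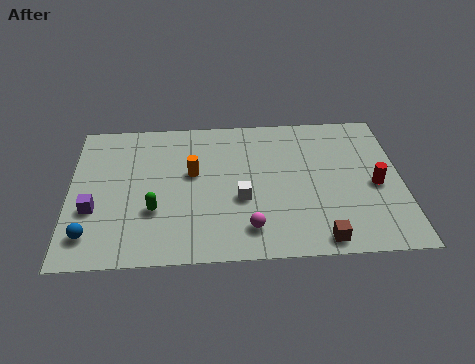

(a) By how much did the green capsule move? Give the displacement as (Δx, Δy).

(2.3, 2.1)

From the two frames, the green capsule sits at roughly (1.2, 0.9) before and (3.5, 3.0) after.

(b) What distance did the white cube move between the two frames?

2.6

The white cube moved from about (9.7, 3.9) to (7.1, 3.5), a distance of √(2.6² + 0.4²) ≈ 2.6.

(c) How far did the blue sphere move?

3.0

The blue sphere was near (1.6, 4.6) before and (0.9, 1.7) after, so it travelled √(0.7² + 2.9²) ≈ 3.0 units.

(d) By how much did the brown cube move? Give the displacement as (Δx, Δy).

(-1.6, -0.9)

The brown cube was at about (11.9, 1.8) and moved to about (10.3, 0.9).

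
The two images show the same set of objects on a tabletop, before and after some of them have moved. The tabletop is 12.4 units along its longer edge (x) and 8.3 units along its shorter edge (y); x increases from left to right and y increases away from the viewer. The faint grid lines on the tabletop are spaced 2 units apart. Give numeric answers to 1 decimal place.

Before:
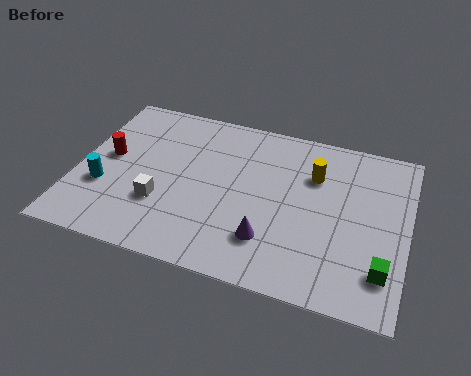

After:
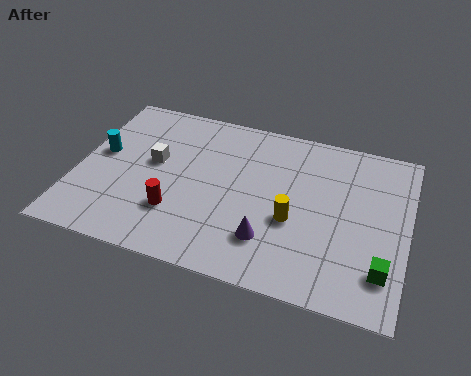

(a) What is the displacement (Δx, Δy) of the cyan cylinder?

(-0.3, 1.7)

From the two frames, the cyan cylinder sits at roughly (1.1, 2.9) before and (0.8, 4.6) after.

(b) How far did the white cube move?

2.1

The white cube moved from about (3.3, 2.7) to (2.8, 4.7), a distance of √(0.5² + 2.0²) ≈ 2.1.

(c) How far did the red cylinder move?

3.5

The red cylinder moved from about (1.1, 4.5) to (3.9, 2.4), a distance of √(2.8² + 2.1²) ≈ 3.5.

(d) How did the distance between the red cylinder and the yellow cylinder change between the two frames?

-3.4

Before: roughly 7.8 units apart; after: 4.4. That's 3.4 units closer together.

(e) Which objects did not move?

the green cube and the purple cone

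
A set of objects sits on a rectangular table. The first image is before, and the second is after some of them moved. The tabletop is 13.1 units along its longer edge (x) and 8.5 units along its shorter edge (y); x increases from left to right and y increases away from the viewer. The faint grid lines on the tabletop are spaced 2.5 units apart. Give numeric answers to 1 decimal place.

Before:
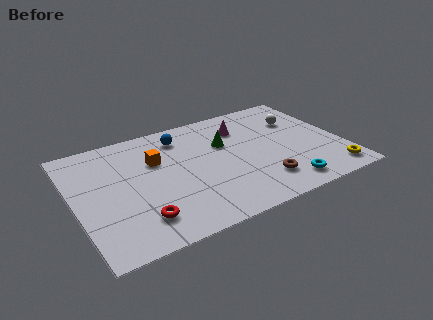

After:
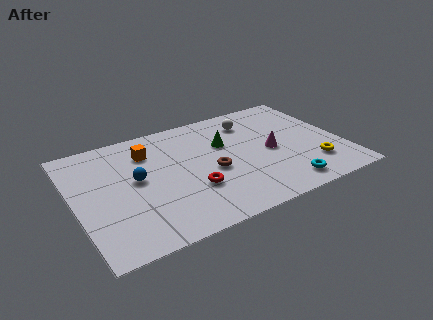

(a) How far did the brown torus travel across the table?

2.8

The brown torus moved from about (8.8, 1.9) to (6.6, 3.7), a distance of √(2.2² + 1.8²) ≈ 2.8.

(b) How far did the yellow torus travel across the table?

1.2

The yellow torus was near (12.2, 1.2) before and (11.4, 2.1) after, so it travelled √(0.8² + 0.9²) ≈ 1.2 units.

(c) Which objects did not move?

the green cone and the cyan torus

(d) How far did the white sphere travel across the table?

2.4

From (11.3, 5.9) to (9.0, 6.7), the white sphere covered √(2.3² + 0.8²) ≈ 2.4 units.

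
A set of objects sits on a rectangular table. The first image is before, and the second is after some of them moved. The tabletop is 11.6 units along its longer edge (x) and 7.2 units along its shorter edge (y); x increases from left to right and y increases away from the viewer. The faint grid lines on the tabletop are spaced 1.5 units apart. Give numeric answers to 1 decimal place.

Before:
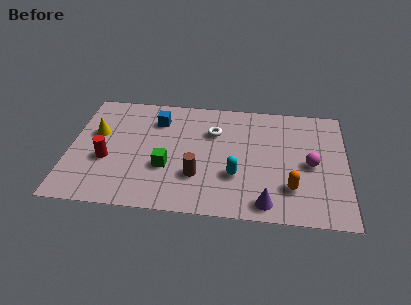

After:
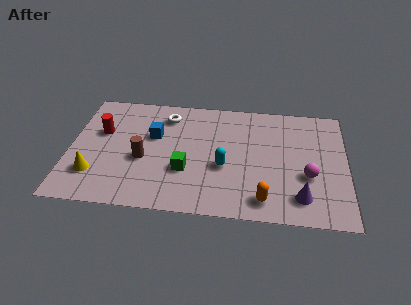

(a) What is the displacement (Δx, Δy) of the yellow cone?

(0.0, -2.5)

The yellow cone started near (1.1, 4.4) and ended near (1.1, 1.9).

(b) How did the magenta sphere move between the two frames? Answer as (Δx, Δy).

(-0.1, -0.7)

From the two frames, the magenta sphere sits at roughly (10.1, 3.4) before and (10.0, 2.7) after.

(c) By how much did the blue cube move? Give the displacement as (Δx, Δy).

(-0.1, -1.0)

From the two frames, the blue cube sits at roughly (3.6, 5.5) before and (3.5, 4.5) after.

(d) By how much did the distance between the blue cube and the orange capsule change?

-0.9

Before: roughly 6.7 units apart; after: 5.8. That's 0.9 units closer together.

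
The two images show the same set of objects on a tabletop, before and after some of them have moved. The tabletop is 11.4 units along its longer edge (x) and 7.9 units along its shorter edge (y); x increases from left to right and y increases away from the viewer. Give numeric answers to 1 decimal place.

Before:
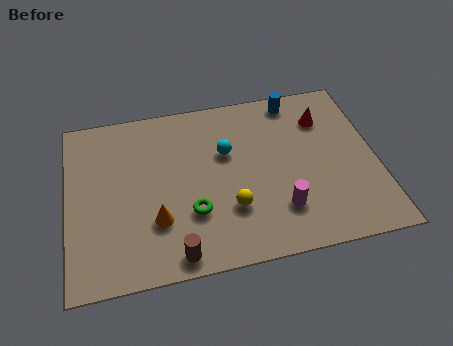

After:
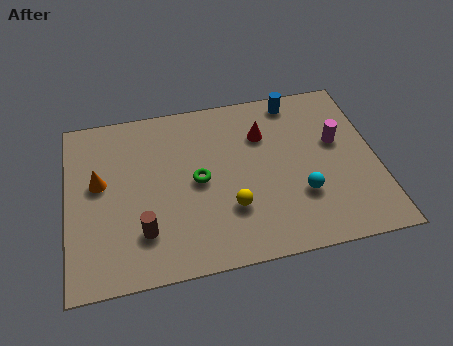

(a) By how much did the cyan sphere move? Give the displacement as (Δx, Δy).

(2.6, -2.5)

The cyan sphere was at about (5.9, 5.0) and moved to about (8.5, 2.5).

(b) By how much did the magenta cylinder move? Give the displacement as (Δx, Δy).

(2.3, 2.7)

The magenta cylinder was at about (7.7, 2.0) and moved to about (10.0, 4.7).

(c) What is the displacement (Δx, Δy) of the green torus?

(0.3, 1.4)

From the two frames, the green torus sits at roughly (4.5, 2.5) before and (4.8, 3.9) after.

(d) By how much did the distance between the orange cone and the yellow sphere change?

+2.4

Before: roughly 2.7 units apart; after: 5.1. That's 2.4 units further apart.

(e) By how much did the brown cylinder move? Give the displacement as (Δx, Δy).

(-1.1, 1.2)

From the two frames, the brown cylinder sits at roughly (3.8, 0.8) before and (2.7, 2.0) after.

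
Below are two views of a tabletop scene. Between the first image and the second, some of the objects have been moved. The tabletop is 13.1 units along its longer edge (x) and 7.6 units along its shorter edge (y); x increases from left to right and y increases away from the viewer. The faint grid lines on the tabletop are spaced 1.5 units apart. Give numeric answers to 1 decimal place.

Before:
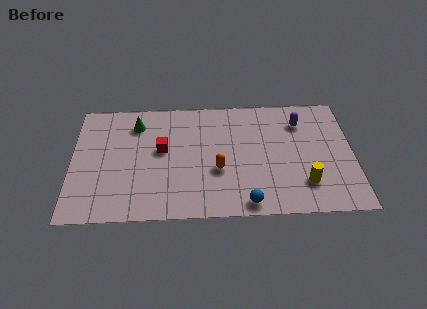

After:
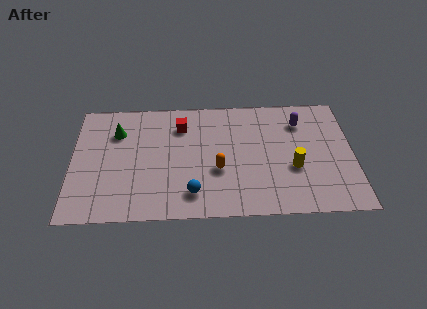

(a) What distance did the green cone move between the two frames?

1.0

The green cone moved from about (3.0, 6.0) to (2.1, 5.5), a distance of √(0.9² + 0.5²) ≈ 1.0.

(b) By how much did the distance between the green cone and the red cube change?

+0.9

The distance was about 2.1 in the first image and 3.0 in the second, so they moved 0.9 units further apart.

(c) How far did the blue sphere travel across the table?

2.6

From (8.1, 0.8) to (5.6, 1.5), the blue sphere covered √(2.5² + 0.7²) ≈ 2.6 units.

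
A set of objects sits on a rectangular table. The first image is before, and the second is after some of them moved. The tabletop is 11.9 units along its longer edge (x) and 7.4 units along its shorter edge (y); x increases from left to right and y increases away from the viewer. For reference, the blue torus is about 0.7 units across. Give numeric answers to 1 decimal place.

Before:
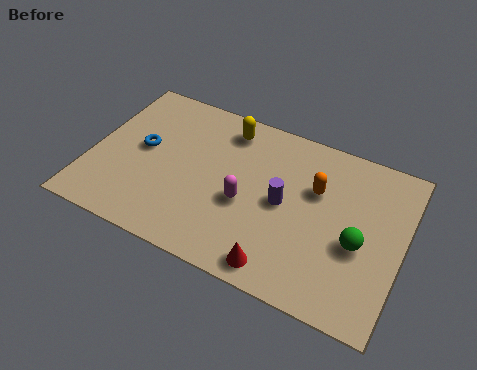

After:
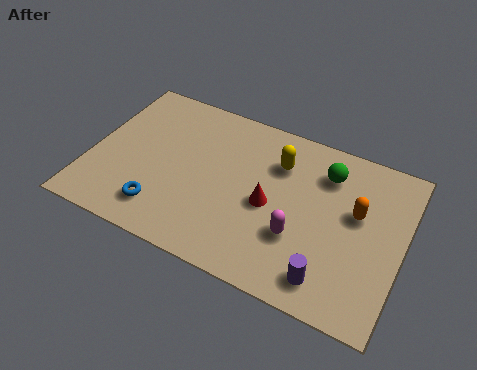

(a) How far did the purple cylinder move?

3.2

The purple cylinder moved from about (7.4, 3.7) to (9.4, 1.2), a distance of √(2.0² + 2.5²) ≈ 3.2.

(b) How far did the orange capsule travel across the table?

1.6

The orange capsule was near (8.5, 4.8) before and (10.1, 4.4) after, so it travelled √(1.6² + 0.4²) ≈ 1.6 units.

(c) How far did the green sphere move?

3.0

From (10.3, 3.1) to (8.8, 5.7), the green sphere covered √(1.5² + 2.6²) ≈ 3.0 units.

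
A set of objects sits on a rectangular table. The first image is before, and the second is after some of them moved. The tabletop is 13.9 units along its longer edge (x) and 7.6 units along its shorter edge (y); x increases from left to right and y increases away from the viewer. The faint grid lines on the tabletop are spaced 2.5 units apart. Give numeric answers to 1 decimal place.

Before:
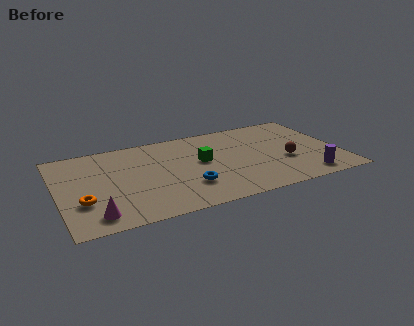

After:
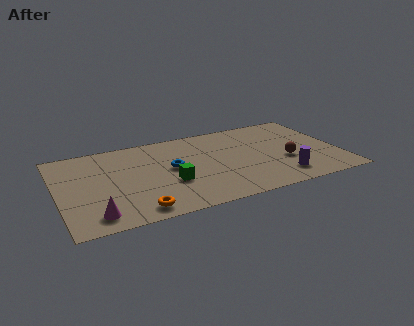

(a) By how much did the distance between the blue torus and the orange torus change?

-1.4

They were about 5.1 units apart before and 3.7 after — 1.4 units closer together.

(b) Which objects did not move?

the brown sphere and the magenta cone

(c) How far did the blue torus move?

2.0

From (6.2, 2.2) to (5.6, 4.1), the blue torus covered √(0.6² + 1.9²) ≈ 2.0 units.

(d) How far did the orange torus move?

2.9

The orange torus was near (1.1, 2.5) before and (3.6, 1.0) after, so it travelled √(2.5² + 1.5²) ≈ 2.9 units.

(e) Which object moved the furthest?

the orange torus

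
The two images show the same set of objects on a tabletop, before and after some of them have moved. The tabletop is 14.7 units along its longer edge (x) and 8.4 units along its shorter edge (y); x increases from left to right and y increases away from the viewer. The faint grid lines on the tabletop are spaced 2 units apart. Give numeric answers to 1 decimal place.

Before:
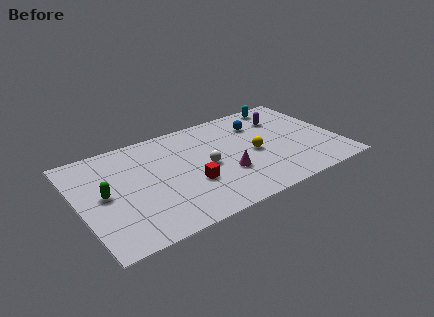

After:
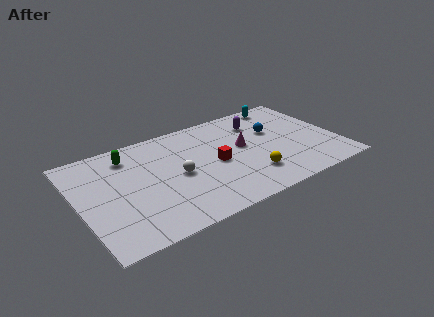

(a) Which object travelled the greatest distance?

the green capsule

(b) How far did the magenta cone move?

2.2

The magenta cone was near (8.1, 2.9) before and (9.4, 4.7) after, so it travelled √(1.3² + 1.8²) ≈ 2.2 units.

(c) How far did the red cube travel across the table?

1.9

The red cube was near (6.1, 3.0) before and (7.7, 4.0) after, so it travelled √(1.6² + 1.0²) ≈ 1.9 units.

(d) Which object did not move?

the cyan capsule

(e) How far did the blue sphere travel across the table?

1.2

From (10.6, 6.3) to (11.3, 5.3), the blue sphere covered √(0.7² + 1.0²) ≈ 1.2 units.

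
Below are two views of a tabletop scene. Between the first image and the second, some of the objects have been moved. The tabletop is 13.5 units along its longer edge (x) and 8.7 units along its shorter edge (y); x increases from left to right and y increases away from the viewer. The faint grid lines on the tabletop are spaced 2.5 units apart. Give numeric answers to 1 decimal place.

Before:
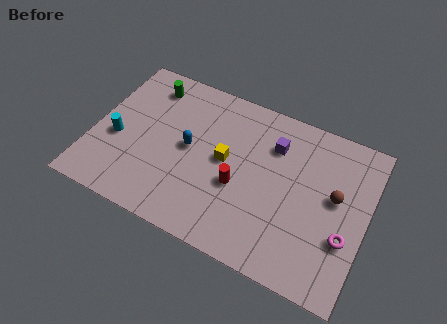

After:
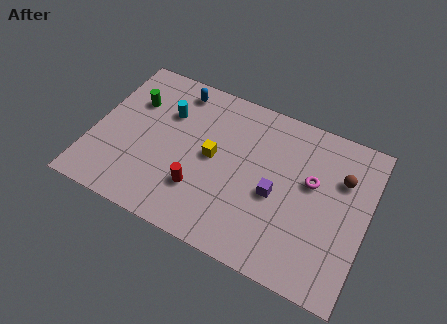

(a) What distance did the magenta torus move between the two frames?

2.9

The magenta torus was near (12.6, 3.0) before and (10.7, 5.2) after, so it travelled √(1.9² + 2.2²) ≈ 2.9 units.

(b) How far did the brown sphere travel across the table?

1.1

The brown sphere was near (11.9, 4.9) before and (12.1, 6.0) after, so it travelled √(0.2² + 1.1²) ≈ 1.1 units.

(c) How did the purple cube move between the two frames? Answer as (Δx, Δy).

(0.4, -2.6)

From the two frames, the purple cube sits at roughly (8.7, 6.4) before and (9.1, 3.8) after.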